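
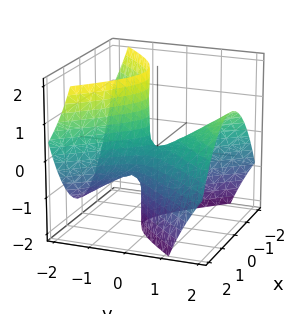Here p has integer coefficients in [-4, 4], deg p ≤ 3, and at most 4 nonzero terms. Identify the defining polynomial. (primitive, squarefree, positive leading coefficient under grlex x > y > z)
3*x^2 - 2*y^2 + 3*y*z + z

The degree is 2 — no degree-1 surface has this shape.
Reading off the gridlines: one y-axis crossing is at y = 0; one z-axis crossing is at z = 0; it crosses the x-axis at the gridline x = 0.
Matching integer coefficients to the picture gives p.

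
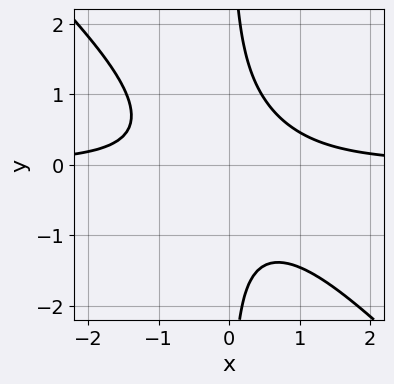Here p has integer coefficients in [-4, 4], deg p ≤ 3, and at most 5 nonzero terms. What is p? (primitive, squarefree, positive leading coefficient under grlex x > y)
(a) The degree is 3 — no degree-2 curve has this shape.
(b) Checking where it meets the axes: it misses every integer gridline on the x-axis; it misses every integer gridline on the y-axis.
(c) Assembling these constraints gives the stated polynomial.

3*x^2*y + 3*x*y^2 - 2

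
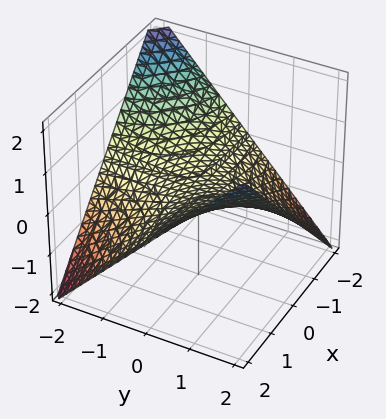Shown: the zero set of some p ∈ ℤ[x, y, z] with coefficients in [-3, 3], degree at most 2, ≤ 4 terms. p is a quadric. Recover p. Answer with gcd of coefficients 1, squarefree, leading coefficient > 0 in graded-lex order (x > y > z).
x*y - 2*z

First, degree: a hyperbolic paraboloid; a quadric, so deg p = 2.
Next, against the integer gridlines: one z-axis crossing is at z = 0; the visible y-axis segment lies entirely on the surface; every point of the x-axis in the box is on the surface.
Finally, assembling these constraints gives the stated polynomial.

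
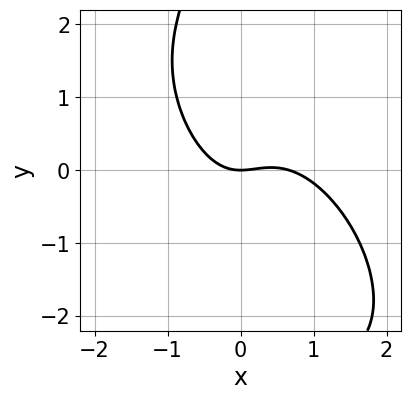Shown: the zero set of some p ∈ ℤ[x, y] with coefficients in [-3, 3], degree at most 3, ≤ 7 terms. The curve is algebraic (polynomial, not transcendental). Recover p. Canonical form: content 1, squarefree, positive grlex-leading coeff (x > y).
3*x^3 + 3*x^2*y + 2*x*y^2 - 2*x^2 + 3*y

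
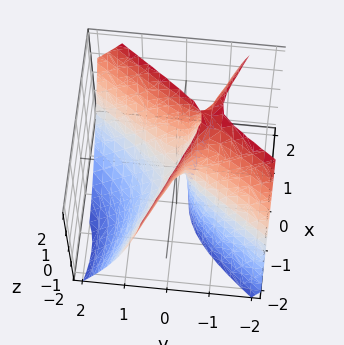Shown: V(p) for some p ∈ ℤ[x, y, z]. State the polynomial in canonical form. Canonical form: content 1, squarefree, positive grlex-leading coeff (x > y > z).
2*x^2 + 3*x*y - 3*y^2 - 3*y*z - z

1. deg p = 2. No degree-1 surface has this shape.
2. Checking where it meets the axes: it meets the z-axis at z = 0 (among the integer gridlines); it meets the x-axis at x = 0 (among the integer gridlines); it crosses the y-axis at the gridline y = 0.
3. Fitting integer coefficients to these (and the overall shape) gives p.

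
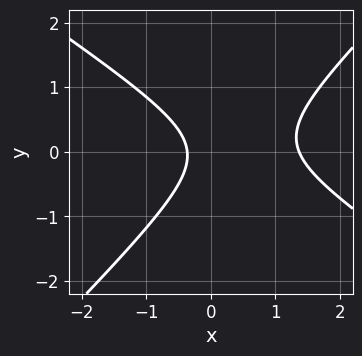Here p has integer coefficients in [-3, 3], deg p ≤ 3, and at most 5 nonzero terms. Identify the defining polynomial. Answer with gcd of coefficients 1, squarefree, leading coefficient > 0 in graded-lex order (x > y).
(a) Degree: a generic line meets the curve in up to 2 points, so deg p = 2.
(b) From the axis intercepts and sections: the curve avoids every integer y-axis point in the box.
(c) These observations pin down the coefficients.

2*x^2 + x*y - 3*y^2 - 2*x - 1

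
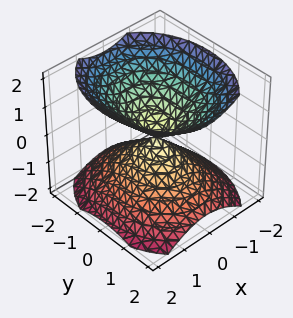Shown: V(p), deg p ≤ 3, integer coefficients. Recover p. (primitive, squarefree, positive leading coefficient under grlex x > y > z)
(a) There are 2 components. They look like related sheets of one shape, so recover p as a whole.
(b) deg p = 2. A double cone through the origin; a quadric.
(c) Symmetries: it's symmetric under x → −x, forcing even powers of x; it's symmetric under y → −y, forcing even powers of y; the z ↦ −z reflection is a symmetry, so z appears only in even powers.
(d) From the axis intercepts and sections: one y-axis crossing is at y = 0; it meets the z-axis at z = 0 (among the integer gridlines).
(e) Assembling these constraints gives the stated polynomial.

3*x^2 + 2*y^2 - 3*z^2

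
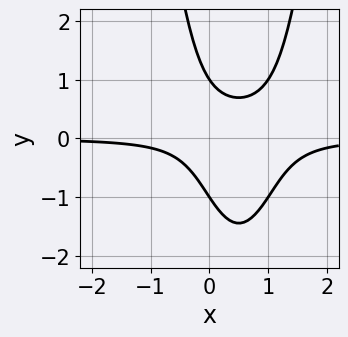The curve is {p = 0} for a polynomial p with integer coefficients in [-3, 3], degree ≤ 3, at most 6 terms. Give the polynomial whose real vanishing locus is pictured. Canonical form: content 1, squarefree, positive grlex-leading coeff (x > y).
3*x^2*y - 3*x*y - y^2 + 1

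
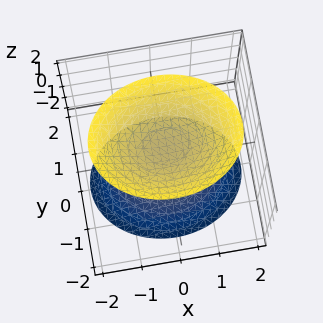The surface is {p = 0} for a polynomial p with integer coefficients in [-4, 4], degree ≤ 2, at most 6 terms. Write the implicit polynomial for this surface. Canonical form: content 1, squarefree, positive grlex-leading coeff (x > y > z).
2*x^2 + 3*y^2 - 2*z^2 + 2

(a) The picture has 2 separate pieces. Treating them together as one polynomial.
(b) The degree is 2 — two sheets facing apart; a quadric.
(c) Symmetries: mirror symmetry y ↦ −y ⇒ only even powers of y; the x ↦ −x reflection is a symmetry, so x appears only in even powers; the z ↦ −z reflection is a symmetry, so z appears only in even powers.
(d) Observable constraints: the surface avoids every integer x-axis point in the box; the z-axis gridline crossings are at z ∈ {-1, 1}; no y-intercept at any integer in the box.
(e) Solving for integer coefficients yields p as stated.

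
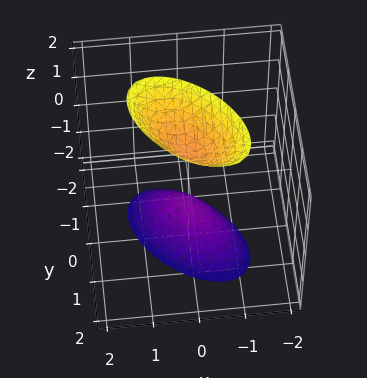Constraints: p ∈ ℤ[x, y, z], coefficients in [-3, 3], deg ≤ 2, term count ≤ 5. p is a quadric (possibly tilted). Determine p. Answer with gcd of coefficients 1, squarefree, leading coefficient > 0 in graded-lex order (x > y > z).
3*x^2 + 3*x*y + 3*y^2 - z^2 + 1

The picture has 2 separate pieces. They look like related sheets of one shape, so recover p as a whole.
deg p = 2. No degree-1 surface has this shape.
Observable constraints: no x-intercept at any integer in the box; it misses every integer gridline on the y-axis.
Solving for integer coefficients yields p as stated. Check: (0, 0, 1) on the z-axis lies on the surface, and p(0, 0, 1) = 0. ✓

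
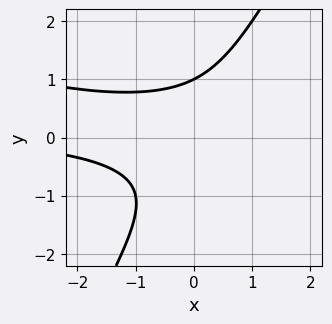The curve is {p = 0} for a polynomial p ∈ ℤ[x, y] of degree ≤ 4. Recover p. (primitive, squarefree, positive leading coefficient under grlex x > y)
x^2*y + 3*x*y^2 - 2*y^3 + 2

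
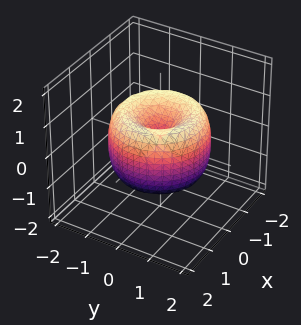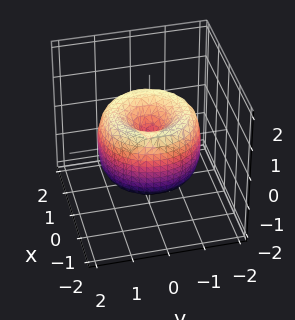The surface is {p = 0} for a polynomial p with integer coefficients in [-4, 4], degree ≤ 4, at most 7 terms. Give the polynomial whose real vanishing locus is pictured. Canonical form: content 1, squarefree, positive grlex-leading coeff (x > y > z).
x^4 + 2*x^2*y^2 + y^4 - 2*x^2 - 2*y^2 + z^2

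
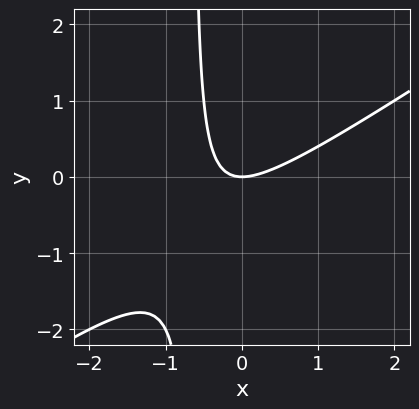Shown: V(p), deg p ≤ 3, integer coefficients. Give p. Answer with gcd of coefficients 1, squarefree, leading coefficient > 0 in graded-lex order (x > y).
2*x^2 - 3*x*y - 2*y

deg p = 2.
Checking where it meets the axes: it meets the x-axis at x = 0 (among the integer gridlines); it crosses the y-axis at the gridline y = 0.
Assembling these constraints gives the stated polynomial.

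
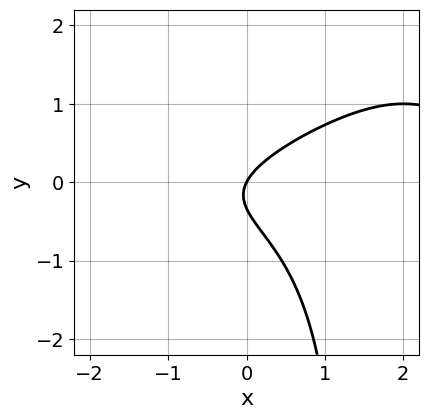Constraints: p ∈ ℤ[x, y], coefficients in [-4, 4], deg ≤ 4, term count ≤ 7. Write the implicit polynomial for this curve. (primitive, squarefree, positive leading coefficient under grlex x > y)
The degree is 3 — the shape is more complex than any degree-2 curve.
From the axis intercepts and sections: it crosses the y-axis at the gridline y = 0; it crosses the x-axis at the gridline x = 0.
Matching integer coefficients to the picture gives p.

x^2*y - 2*x*y^2 + 3*y^2 - 2*x + y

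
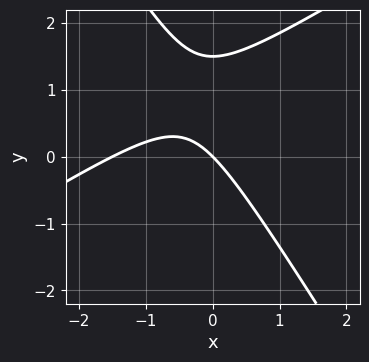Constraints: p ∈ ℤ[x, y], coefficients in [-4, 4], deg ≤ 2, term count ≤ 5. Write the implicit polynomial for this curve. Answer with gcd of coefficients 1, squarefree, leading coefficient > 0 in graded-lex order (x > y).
1. deg p = 2.
2. From the axis intercepts and sections: it meets the x-axis at x = 0 (among the integer gridlines); one y-axis crossing is at y = 0.
3. The integer polynomial consistent with all of this is the stated p.

2*x^2 - 2*x*y - 2*y^2 + 3*x + 3*y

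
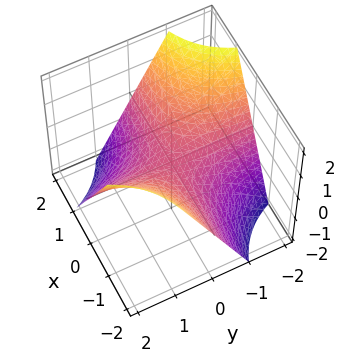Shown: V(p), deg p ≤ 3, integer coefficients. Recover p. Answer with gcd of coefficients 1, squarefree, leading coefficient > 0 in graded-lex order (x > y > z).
x*y + z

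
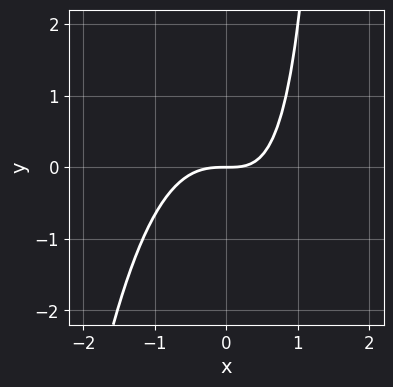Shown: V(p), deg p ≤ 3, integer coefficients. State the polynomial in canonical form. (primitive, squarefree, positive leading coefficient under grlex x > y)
2*x^3 + x*y - 2*y

1. Degree: a generic line meets the curve in up to 3 points, so deg p = 3.
2. Reading off the gridlines: it meets the y-axis at y = 0 (among the integer gridlines); it crosses the x-axis at the gridline x = 0.
3. The integer polynomial consistent with all of this is the stated p.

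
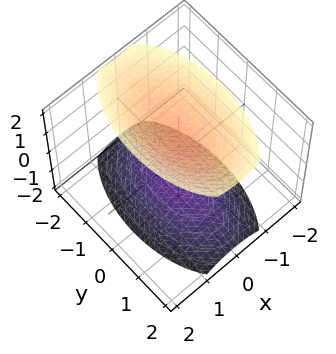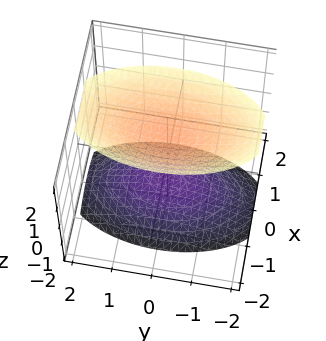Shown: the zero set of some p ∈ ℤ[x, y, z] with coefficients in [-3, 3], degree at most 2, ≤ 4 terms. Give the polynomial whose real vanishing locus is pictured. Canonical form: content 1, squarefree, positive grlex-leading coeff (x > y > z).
First, I count 2 distinct pieces.
Then, degree: two sheets facing apart; a quadric, so deg p = 2.
Next, symmetries: it's symmetric under x → −x, forcing even powers of x; it's symmetric under y → −y, forcing even powers of y; mirror symmetry z ↦ −z ⇒ only even powers of z.
Then, observable constraints: the surface avoids every integer y-axis point in the box; no x-intercept at any integer in the box.
Finally, together with the visible shape, these determine p as stated.

3*x^2 + y^2 - 2*z^2 + 3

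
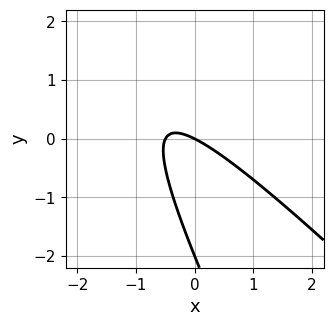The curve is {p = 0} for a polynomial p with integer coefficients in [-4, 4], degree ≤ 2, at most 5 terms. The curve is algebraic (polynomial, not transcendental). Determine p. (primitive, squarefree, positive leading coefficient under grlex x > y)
2*x^2 + 3*x*y + y^2 + x + 2*y

1. The degree is 2 — no degree-1 curve has this shape.
2. Reading off the gridlines: it crosses the x-axis at the gridline x = 0; the y-axis gridline crossings are at y ∈ {-2, 0}.
3. Assembling these constraints gives the stated polynomial.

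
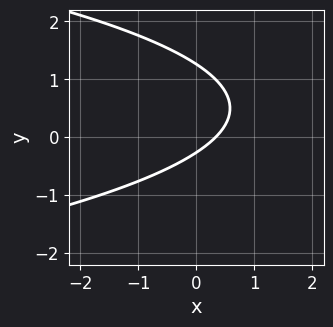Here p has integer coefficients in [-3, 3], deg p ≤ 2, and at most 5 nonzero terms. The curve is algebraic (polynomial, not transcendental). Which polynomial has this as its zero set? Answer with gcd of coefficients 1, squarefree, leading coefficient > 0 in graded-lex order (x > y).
First, deg p = 2. The shape is more complex than any degree-1 curve.
Finally, the integer polynomial consistent with all of this is the stated p.

3*y^2 + 3*x - 3*y - 1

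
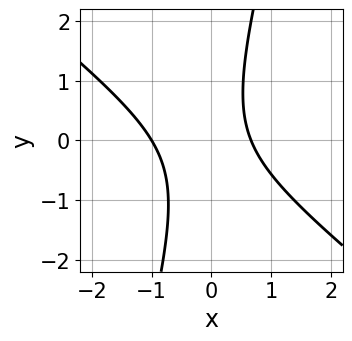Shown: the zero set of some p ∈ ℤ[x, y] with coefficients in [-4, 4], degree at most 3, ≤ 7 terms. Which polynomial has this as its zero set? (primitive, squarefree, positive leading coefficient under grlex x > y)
3*x^2 + 3*x*y - y^2 + x - 2

1. The degree is 2 — no degree-1 curve has this shape.
2. Reading off the gridlines: it meets the x-axis at x = -1 (among the integer gridlines); it misses every integer gridline on the y-axis.
3. Together with the visible shape, these determine p as stated.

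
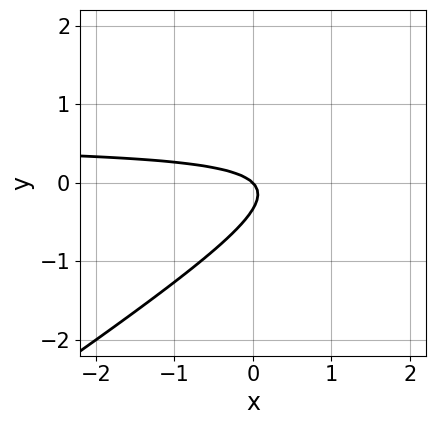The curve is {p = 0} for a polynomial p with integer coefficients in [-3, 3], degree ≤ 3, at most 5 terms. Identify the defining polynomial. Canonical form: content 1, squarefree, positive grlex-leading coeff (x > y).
First, deg p = 2. No degree-1 curve has this shape.
Next, checking where it meets the axes: it meets the y-axis at y = 0 (among the integer gridlines); it meets the x-axis at x = 0 (among the integer gridlines).
Finally, solving for integer coefficients yields p as stated.

2*x*y - 3*y^2 - x - y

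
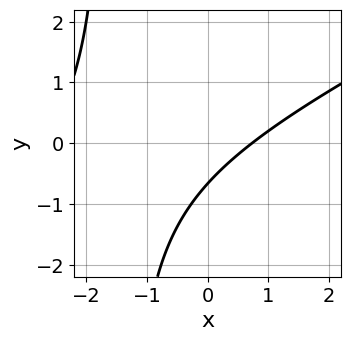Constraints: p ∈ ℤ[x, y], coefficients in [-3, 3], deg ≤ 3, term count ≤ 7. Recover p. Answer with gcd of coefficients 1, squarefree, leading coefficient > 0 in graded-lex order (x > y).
x^2 - 2*x*y + 2*x - 3*y - 2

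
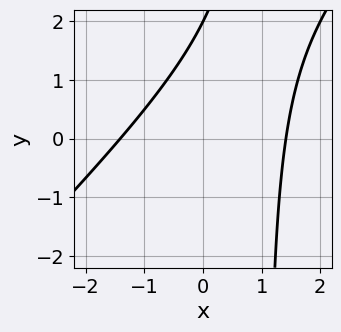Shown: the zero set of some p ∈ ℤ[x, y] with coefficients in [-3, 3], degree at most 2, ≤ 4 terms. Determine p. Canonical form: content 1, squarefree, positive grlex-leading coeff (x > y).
(a) deg p = 2. No degree-1 curve has this shape.
(b) Observable constraints: it meets the y-axis at y = 2 (among the integer gridlines).
(c) Together with the visible shape, these determine p as stated.

x^2 - x*y + y - 2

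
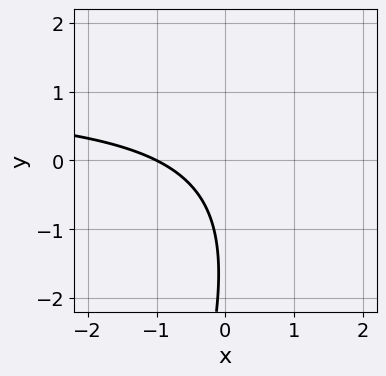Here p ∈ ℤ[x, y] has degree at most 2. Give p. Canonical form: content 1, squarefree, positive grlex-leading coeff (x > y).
3*x*y - y^2 - 3*x - 3*y - 3

1. Degree: no degree-1 curve has this shape, so deg p = 2.
2. Observable constraints: one x-axis crossing is at x = -1; it misses every integer gridline on the y-axis.
3. Matching integer coefficients to the picture gives p.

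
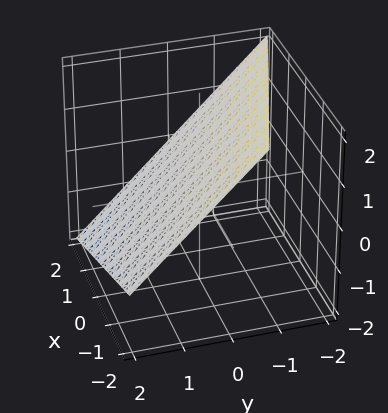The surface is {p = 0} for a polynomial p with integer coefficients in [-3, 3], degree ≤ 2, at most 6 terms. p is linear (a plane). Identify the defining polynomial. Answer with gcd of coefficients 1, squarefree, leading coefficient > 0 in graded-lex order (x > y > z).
x + 3*y + 3*z - 2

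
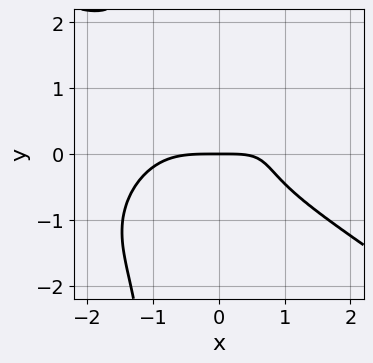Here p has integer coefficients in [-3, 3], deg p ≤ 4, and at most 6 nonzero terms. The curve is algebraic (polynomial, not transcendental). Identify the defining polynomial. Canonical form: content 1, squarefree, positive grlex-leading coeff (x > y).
x^4 + 3*x*y^3 + 3*y^3 - 2*x*y + 3*y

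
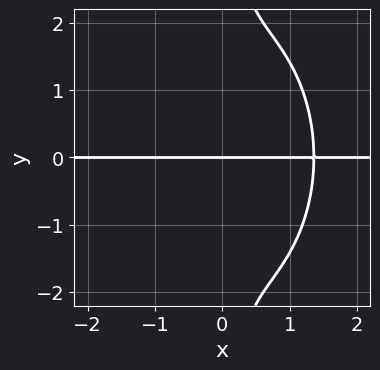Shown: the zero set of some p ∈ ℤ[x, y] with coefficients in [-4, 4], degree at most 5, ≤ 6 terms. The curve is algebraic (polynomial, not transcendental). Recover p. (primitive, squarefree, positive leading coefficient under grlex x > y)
3*x^3*y + x*y^3 - 3*x^2*y - 2*y

First, deg p = 4. A generic line meets the curve in up to 4 points.
Next, reading off the gridlines: every point of the x-axis in the box is on the curve; it crosses the y-axis at the gridline y = 0.
Finally, matching integer coefficients to the picture gives p.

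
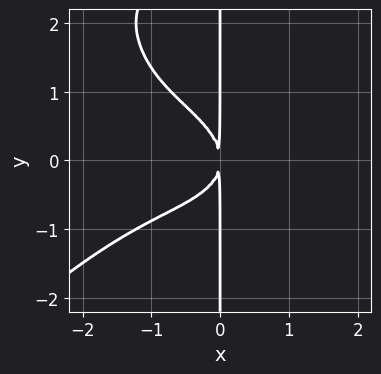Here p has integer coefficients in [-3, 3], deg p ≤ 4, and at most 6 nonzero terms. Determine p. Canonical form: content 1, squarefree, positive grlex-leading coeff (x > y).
First, the degree is 4 — the shape is more complex than any degree-3 curve.
Next, reading off the gridlines: the visible y-axis segment lies entirely on the curve.
Finally, matching integer coefficients to the picture gives p.

x^4 - x*y^3 + x^3 + 3*x*y^2 + 3*x^2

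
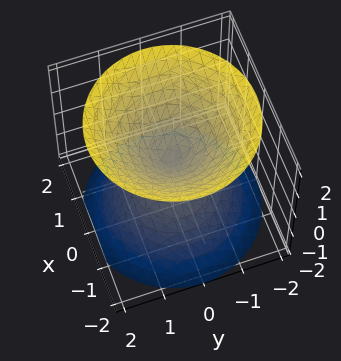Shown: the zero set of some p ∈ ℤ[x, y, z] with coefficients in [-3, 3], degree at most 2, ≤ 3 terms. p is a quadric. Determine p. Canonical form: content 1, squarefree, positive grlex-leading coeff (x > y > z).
x^2 + y^2 - z^2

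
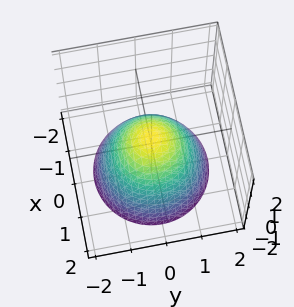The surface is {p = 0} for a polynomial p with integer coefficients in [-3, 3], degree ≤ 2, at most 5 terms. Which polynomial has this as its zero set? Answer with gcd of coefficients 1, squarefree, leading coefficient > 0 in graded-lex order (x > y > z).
2*x^2 + 2*y^2 + 2*z - 1

(a) The degree is 2 — no degree-1 surface has this shape.
(b) Symmetry: the surface is invariant under rotation about z: p = q(x² + y², z).
(c) Checking where it meets the axes: a circular section at z = -1 has radius between 1 and 2.
(d) Matching integer coefficients to the picture gives p.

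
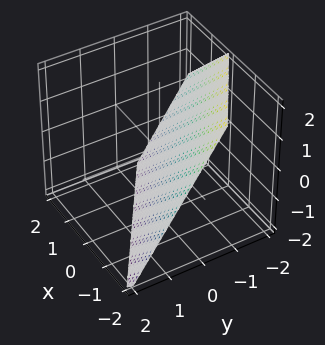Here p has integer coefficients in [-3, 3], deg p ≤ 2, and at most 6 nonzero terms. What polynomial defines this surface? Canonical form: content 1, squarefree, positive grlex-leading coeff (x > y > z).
2*x + 3*y + 2*z + 2

(a) deg p = 1.
(b) From the axis intercepts and sections: it meets the x-axis at x = -1 (among the integer gridlines); one z-axis crossing is at z = -1.
(c) Matching integer coefficients to the picture gives p.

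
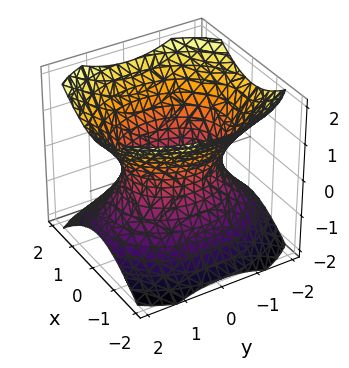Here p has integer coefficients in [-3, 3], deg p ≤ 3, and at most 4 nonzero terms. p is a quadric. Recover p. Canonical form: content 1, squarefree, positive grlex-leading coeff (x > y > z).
3*x^2 + 2*y^2 - 3*z^2 - 3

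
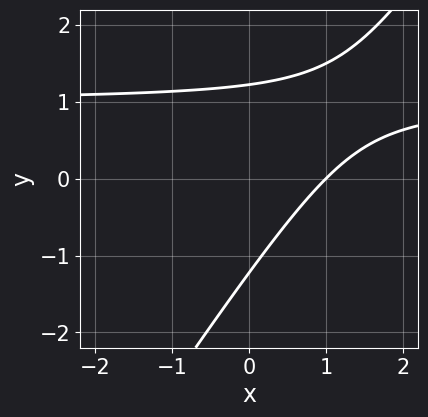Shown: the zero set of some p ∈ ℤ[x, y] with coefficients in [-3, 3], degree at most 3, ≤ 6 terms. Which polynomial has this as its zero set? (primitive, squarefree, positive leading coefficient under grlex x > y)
3*x*y - 2*y^2 - 3*x + 3

(a) The degree is 2 — a generic line meets the curve in up to 2 points.
(b) Reading off the gridlines: it meets the x-axis at x = 1 (among the integer gridlines).
(c) Together with the visible shape, these determine p as stated.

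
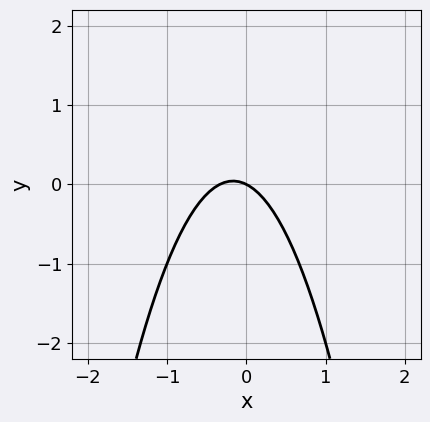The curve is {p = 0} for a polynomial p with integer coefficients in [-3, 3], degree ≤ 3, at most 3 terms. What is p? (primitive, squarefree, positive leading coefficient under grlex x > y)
3*x^2 + x + 2*y

The degree is 2 — a generic line meets the curve in up to 2 points.
Checking where it meets the axes: it meets the x-axis at x = 0 (among the integer gridlines); it crosses the y-axis at the gridline y = 0.
Together with the visible shape, these determine p as stated.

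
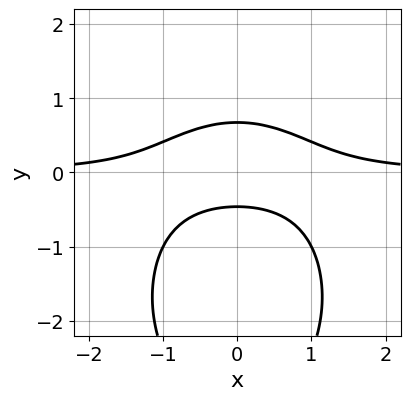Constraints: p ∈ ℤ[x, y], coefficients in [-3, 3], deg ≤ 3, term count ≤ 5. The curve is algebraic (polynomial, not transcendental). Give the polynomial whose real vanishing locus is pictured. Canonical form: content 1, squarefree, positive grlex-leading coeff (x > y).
1. Degree: the shape is more complex than any degree-2 curve, so deg p = 3.
2. Symmetries: it's symmetric under x → −x, forcing even powers of x.
3. From the axis intercepts and sections: the curve avoids every integer x-axis point in the box.
4. Assembling these constraints gives the stated polynomial.

2*x^2*y + y^3 + 3*y^2 - y - 1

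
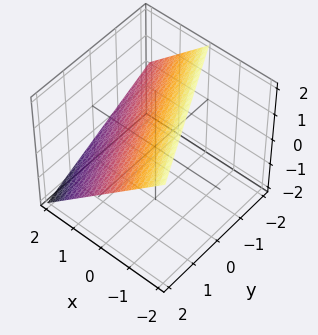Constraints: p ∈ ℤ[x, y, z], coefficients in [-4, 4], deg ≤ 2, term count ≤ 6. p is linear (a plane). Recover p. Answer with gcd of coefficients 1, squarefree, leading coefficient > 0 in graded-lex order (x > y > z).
1. Degree: every cross-section is a straight line — this is a plane, so deg p = 1.
2. From the visible intercepts: it meets the y-axis at y = 2 (among the integer gridlines); it meets the x-axis at x = 1 (among the integer gridlines); it crosses the z-axis at the gridline z = 1.
3. Putting this together gives p.

2*x + y + 2*z - 2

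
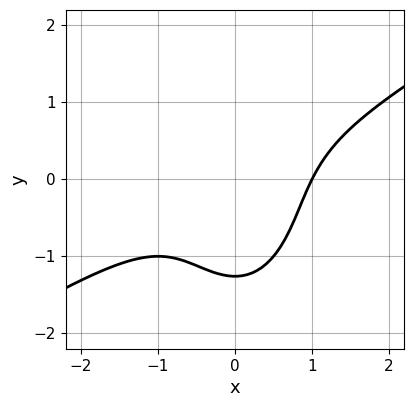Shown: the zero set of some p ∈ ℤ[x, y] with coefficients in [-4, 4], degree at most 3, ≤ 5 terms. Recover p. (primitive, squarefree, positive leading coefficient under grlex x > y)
2*x^3 - 3*x^2*y - y^3 - 2

First, degree: no degree-2 curve has this shape, so deg p = 3.
Then, reading off the gridlines: one x-axis crossing is at x = 1.
Finally, fitting integer coefficients to these (and the overall shape) gives p.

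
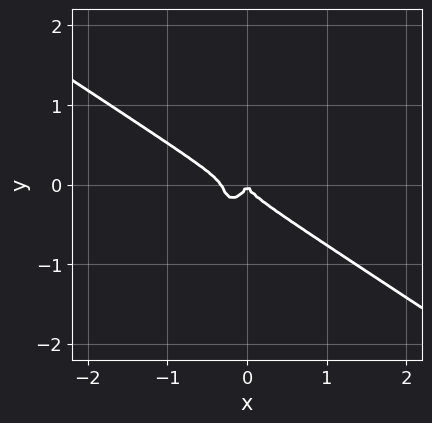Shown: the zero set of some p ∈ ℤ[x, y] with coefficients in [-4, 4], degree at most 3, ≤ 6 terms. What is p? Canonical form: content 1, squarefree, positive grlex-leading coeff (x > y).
3*x^3 + 2*x^2*y - 2*x*y^2 + 3*y^3 + x^2

The degree is 3 — no degree-2 curve has this shape.
Against the integer gridlines: one y-axis crossing is at y = 0; it crosses the x-axis at the gridline x = 0.
These observations pin down the coefficients.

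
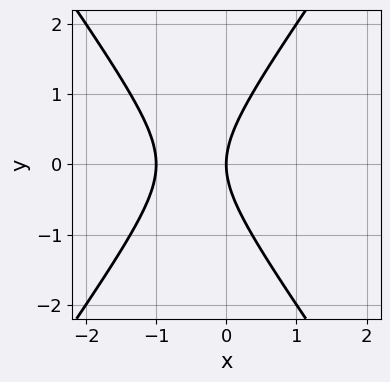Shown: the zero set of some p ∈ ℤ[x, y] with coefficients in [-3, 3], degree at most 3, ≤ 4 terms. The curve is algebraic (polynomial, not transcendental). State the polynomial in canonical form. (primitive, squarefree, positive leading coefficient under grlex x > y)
1. Degree: no degree-1 curve has this shape, so deg p = 2.
2. Symmetries: it's symmetric under y → −y, forcing even powers of y.
3. Against the integer gridlines: one y-axis crossing is at y = 0; the x-axis gridline crossings are at x ∈ {-1, 0}.
4. The integer polynomial consistent with all of this is the stated p.

2*x^2 - y^2 + 2*x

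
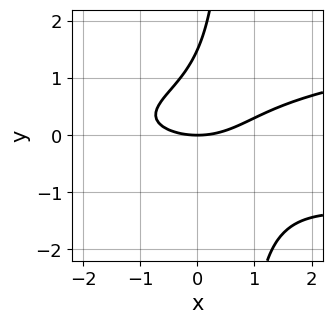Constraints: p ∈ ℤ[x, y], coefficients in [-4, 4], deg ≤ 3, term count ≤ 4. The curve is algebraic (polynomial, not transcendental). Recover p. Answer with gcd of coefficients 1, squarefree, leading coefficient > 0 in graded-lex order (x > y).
3*x*y^2 - x^2 - 2*y^2 + 3*y

1. deg p = 3. The shape is more complex than any degree-2 curve.
2. Observable constraints: it meets the x-axis at x = 0 (among the integer gridlines); it meets the y-axis at y = 0 (among the integer gridlines).
3. Assembling these constraints gives the stated polynomial.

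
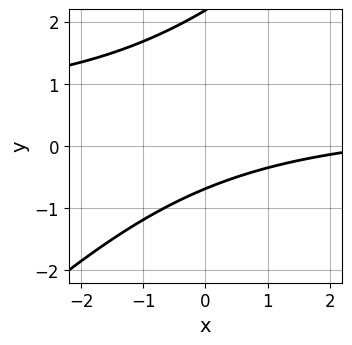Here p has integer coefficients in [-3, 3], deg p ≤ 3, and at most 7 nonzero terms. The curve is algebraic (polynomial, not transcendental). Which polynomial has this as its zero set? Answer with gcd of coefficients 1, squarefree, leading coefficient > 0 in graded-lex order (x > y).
1. The degree is 2 — no degree-1 curve has this shape.
2. From the axis intercepts and sections: no x-intercept at any integer in the box.
3. Assembling these constraints gives the stated polynomial.

2*x*y - 2*y^2 - x + 3*y + 3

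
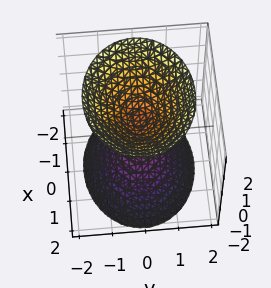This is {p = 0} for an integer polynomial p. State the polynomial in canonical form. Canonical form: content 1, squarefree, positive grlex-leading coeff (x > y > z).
(a) The picture has 2 separate pieces. Treating them together as one polynomial.
(b) Degree: two sheets facing apart; a quadric, so deg p = 2.
(c) Symmetries: mirror symmetry z ↦ −z ⇒ only even powers of z; the y ↦ −y reflection is a symmetry, so y appears only in even powers; the x ↦ −x reflection is a symmetry, so x appears only in even powers.
(d) From the visible intercepts: the surface avoids every integer x-axis point in the box; it misses every integer gridline on the y-axis.
(e) Together with the visible shape, these determine p as stated.

2*x^2 + 3*y^2 - 2*z^2 + 1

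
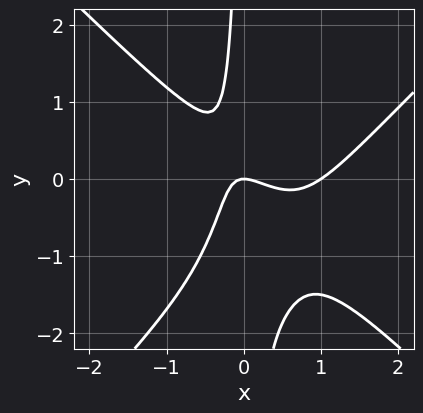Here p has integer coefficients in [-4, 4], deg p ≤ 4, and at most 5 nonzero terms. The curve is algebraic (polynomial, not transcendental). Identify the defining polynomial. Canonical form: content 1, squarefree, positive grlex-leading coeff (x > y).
2*x^3 - 2*x*y^2 - 2*x^2 - 2*x*y - y

The degree is 3 — a generic line meets the curve in up to 3 points.
From the axis intercepts and sections: it meets the y-axis at y = 0 (among the integer gridlines); among the integer gridlines, it crosses the x-axis at x ∈ {0, 1}.
The integer polynomial consistent with all of this is the stated p.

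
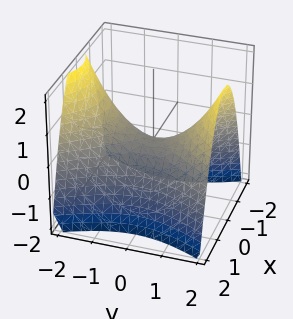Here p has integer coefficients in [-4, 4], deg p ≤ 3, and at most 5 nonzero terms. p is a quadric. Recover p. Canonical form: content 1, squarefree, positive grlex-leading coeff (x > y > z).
2*x^2 - y^2 + 2*z

(a) deg p = 2. A saddle surface; a quadric.
(b) Symmetries: it's symmetric under y → −y, forcing even powers of y; the x ↦ −x reflection is a symmetry, so x appears only in even powers.
(c) Checking where it meets the axes: it meets the y-axis at y = 0 (among the integer gridlines); it meets the z-axis at z = 0 (among the integer gridlines); it crosses the x-axis at the gridline x = 0.
(d) These observations pin down the coefficients.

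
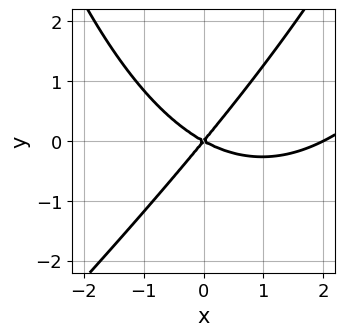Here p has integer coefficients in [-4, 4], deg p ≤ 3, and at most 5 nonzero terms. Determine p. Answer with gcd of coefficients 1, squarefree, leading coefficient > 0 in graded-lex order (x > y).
The degree is 3 — the shape is more complex than any degree-2 curve.
From the axis intercepts and sections: among the integer gridlines, it crosses the x-axis at x ∈ {0, 2}; one y-axis crossing is at y = 0.
Solving for integer coefficients yields p as stated.

x^3 - x^2*y - 2*x^2 - 2*x*y + 3*y^2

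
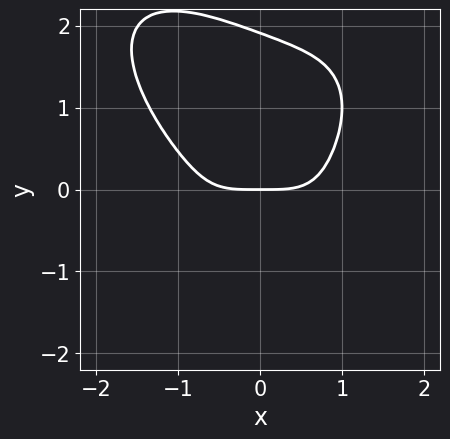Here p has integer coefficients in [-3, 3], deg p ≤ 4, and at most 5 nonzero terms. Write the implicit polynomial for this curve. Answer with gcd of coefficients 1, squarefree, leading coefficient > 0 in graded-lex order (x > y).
2*x^4 + 2*y^4 + 2*x*y^2 - 3*y^3 - 3*y

First, degree: the shape is more complex than any degree-3 curve, so deg p = 4.
Next, reading off the gridlines: one x-axis crossing is at x = 0; it meets the y-axis at y = 0 (among the integer gridlines).
Finally, together with the visible shape, these determine p as stated.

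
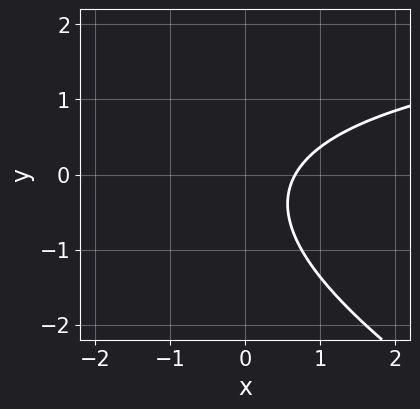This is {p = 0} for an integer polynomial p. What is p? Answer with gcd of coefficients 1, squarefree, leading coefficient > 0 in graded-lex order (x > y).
x*y + 2*y^2 - 3*x + y + 2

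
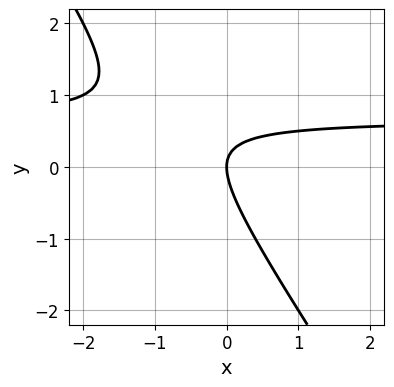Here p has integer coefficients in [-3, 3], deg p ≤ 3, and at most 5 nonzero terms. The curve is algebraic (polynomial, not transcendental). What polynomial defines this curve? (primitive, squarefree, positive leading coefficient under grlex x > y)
3*x*y + 2*y^2 - 2*x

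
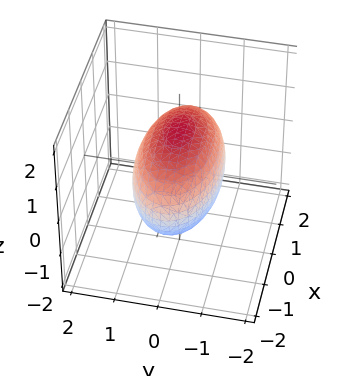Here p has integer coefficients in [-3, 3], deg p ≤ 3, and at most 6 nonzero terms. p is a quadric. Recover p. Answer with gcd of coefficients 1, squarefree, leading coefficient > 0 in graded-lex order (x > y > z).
x^2 + 3*y^2 + 2*z^2 - 3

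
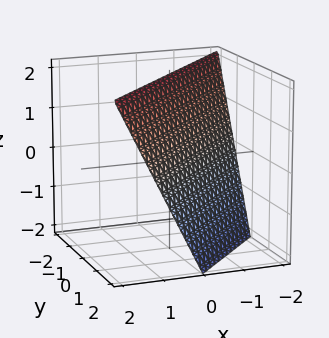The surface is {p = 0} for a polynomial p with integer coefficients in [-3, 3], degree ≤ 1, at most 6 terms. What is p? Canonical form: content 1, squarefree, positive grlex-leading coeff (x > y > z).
2*x - 2*y - z + 2

(a) The degree is 1 — the surface is flat (a plane).
(b) Reading off the gridlines: it meets the z-axis at z = 2 (among the integer gridlines); it crosses the x-axis at the gridline x = -1.
(c) Assembling these constraints gives the stated polynomial. Check: (0, 1, 0) on the y-axis lies on the surface, and p(0, 1, 0) = 0. ✓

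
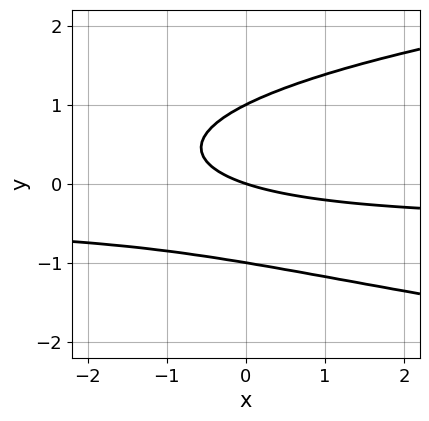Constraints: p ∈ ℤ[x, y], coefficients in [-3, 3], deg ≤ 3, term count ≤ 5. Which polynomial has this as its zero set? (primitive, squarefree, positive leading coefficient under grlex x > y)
3*y^3 - 2*x*y - x - 3*y

1. deg p = 3.
2. Checking where it meets the axes: among the integer gridlines, it crosses the y-axis at y ∈ {-1, 0, 1}; it meets the x-axis at x = 0 (among the integer gridlines).
3. Together with the visible shape, these determine p as stated.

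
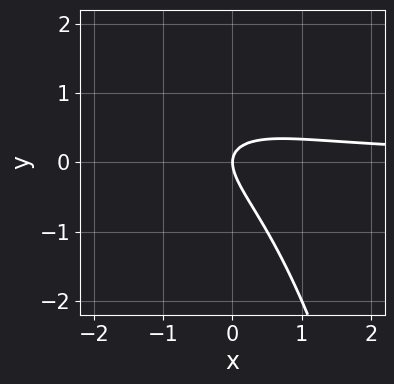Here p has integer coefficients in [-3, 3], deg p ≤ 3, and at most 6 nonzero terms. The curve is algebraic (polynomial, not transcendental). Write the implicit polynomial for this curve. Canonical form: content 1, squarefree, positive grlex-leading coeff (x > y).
2*x^2*y + 3*x*y + 3*y^2 - 2*x

The degree is 3 — no degree-2 curve has this shape.
Against the integer gridlines: it crosses the y-axis at the gridline y = 0; one x-axis crossing is at x = 0.
Assembling these constraints gives the stated polynomial.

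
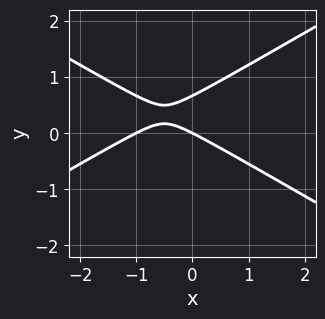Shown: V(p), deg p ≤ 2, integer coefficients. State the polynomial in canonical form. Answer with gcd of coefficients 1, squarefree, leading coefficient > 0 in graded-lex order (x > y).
x^2 - 3*y^2 + x + 2*y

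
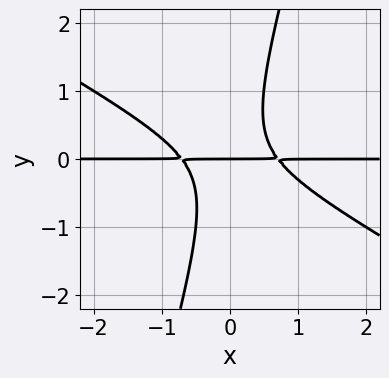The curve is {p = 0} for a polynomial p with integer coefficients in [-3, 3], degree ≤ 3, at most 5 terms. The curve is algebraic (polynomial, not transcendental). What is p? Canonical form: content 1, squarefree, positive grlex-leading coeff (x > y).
2*x^2*y + 3*x*y^2 - y^3 - y

First, deg p = 3.
Then, from the visible intercepts: it crosses the y-axis at the gridline y = 0; every point of the x-axis in the box is on the curve.
Finally, these observations pin down the coefficients.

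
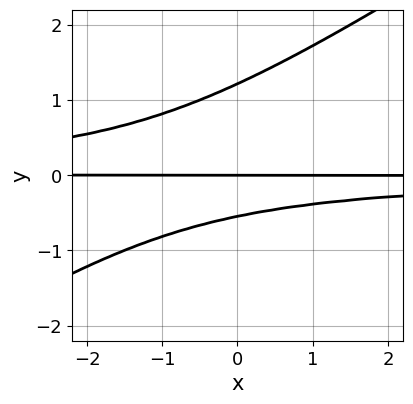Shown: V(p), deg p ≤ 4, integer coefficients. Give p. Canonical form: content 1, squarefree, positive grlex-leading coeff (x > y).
2*x*y^2 - 3*y^3 + 2*y^2 + 2*y

First, deg p = 3.
Next, against the integer gridlines: every point of the x-axis in the box is on the curve; it meets the y-axis at y = 0 (among the integer gridlines).
Finally, the integer polynomial consistent with all of this is the stated p.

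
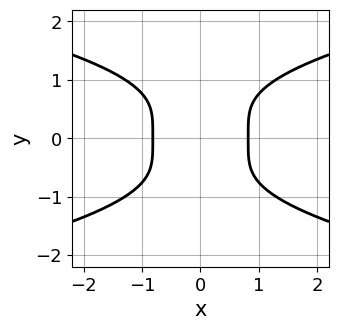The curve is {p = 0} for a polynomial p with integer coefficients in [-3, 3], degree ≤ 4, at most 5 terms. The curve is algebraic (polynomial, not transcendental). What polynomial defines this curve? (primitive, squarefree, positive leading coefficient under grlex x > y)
First, deg p = 4. A generic line meets the curve in up to 4 points.
Next, symmetries: it's symmetric under x → −x, forcing even powers of x; it's symmetric under y → −y, forcing even powers of y.
Next, checking where it meets the axes: no y-intercept at any integer in the box.
Finally, solving for integer coefficients yields p as stated.

3*y^4 - 3*x^2 + 2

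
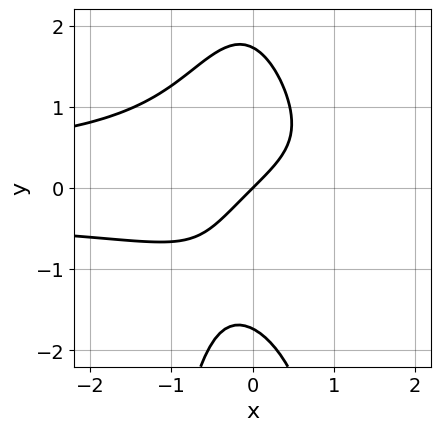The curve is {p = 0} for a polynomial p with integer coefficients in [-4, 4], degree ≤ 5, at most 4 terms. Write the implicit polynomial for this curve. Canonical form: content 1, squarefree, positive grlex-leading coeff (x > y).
(a) The degree is 4 — the shape is more complex than any degree-3 curve.
(b) From the axis intercepts and sections: it crosses the y-axis at the gridline y = 0; it crosses the x-axis at the gridline x = 0.
(c) Assembling these constraints gives the stated polynomial.

3*x^2*y^2 + y^3 + 3*x - 3*y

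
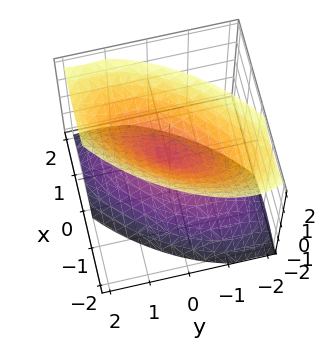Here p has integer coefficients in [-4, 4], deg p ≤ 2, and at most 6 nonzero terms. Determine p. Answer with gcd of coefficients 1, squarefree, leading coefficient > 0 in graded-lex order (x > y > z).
1. The degree is 2 — no degree-1 surface has this shape.
2. Observable constraints: one z-axis crossing is at z = 0; one x-axis crossing is at x = 0; one y-axis crossing is at y = 0.
3. The integer polynomial consistent with all of this is the stated p.

3*x^2 - 3*x*y + 2*y^2 - 2*z^2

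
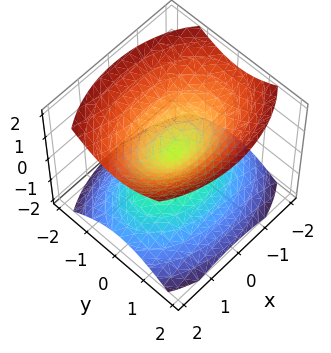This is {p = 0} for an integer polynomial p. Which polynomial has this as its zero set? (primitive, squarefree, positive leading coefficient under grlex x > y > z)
(a) I count 2 distinct pieces. Treating them together as one polynomial.
(b) The degree is 2 — two nappes meeting at a single point; a quadric.
(c) Symmetries: mirror symmetry y ↦ −y ⇒ only even powers of y; it's symmetric under x → −x, forcing even powers of x; mirror symmetry z ↦ −z ⇒ only even powers of z.
(d) Reading off the gridlines: it meets the z-axis at z = 0 (among the integer gridlines); one y-axis crossing is at y = 0; it meets the x-axis at x = 0 (among the integer gridlines).
(e) Fitting integer coefficients to these (and the overall shape) gives p.

x^2 + 2*y^2 - 2*z^2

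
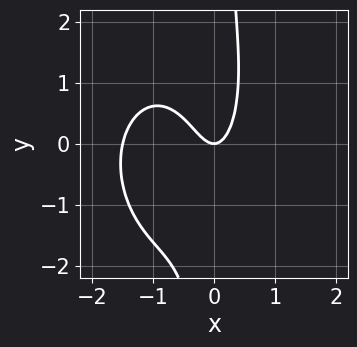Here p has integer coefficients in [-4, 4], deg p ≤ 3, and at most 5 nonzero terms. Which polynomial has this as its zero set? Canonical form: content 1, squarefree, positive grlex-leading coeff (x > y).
First, the degree is 3 — the shape is more complex than any degree-2 curve.
Then, reading off the gridlines: it meets the y-axis at y = 0 (among the integer gridlines); one x-axis crossing is at x = 0.
Finally, these observations pin down the coefficients.

2*x^3 + x*y^2 + 3*x^2 - y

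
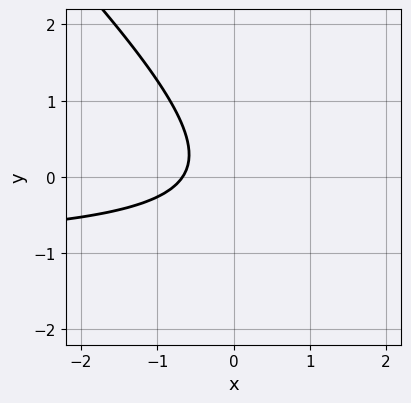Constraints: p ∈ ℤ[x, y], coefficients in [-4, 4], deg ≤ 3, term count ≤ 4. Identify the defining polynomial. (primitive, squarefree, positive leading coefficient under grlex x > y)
3*x*y + 3*y^2 + 3*x + 2

deg p = 2. The shape is more complex than any degree-1 curve.
Checking where it meets the axes: the curve avoids every integer y-axis point in the box.
The integer polynomial consistent with all of this is the stated p.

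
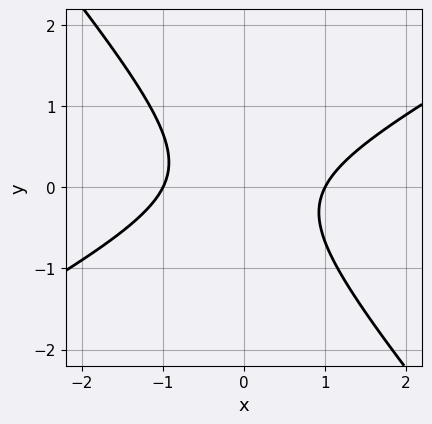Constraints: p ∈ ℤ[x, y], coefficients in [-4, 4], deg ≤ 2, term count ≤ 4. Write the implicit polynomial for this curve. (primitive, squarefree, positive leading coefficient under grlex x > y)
2*x^2 - 2*x*y - 3*y^2 - 2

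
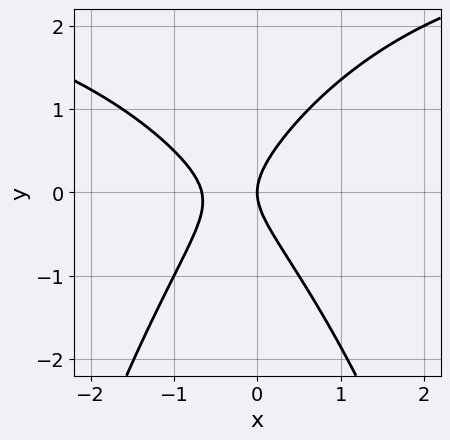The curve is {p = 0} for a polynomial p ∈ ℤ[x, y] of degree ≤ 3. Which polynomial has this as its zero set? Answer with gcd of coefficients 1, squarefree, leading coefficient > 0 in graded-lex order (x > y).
x^2*y - 3*x^2 + 2*y^2 - 2*x

1. The degree is 3 — the shape is more complex than any degree-2 curve.
2. Against the integer gridlines: one x-axis crossing is at x = 0; it crosses the y-axis at the gridline y = 0.
3. Together with the visible shape, these determine p as stated.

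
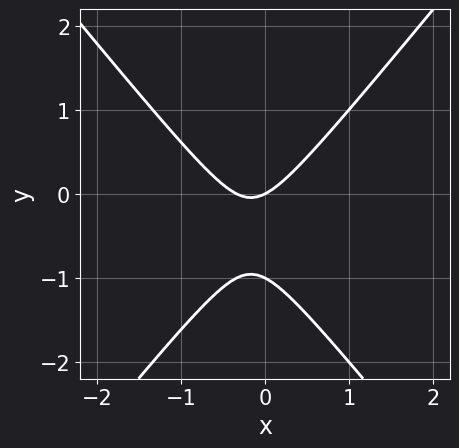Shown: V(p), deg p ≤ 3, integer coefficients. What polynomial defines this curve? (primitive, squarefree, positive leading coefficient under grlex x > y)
3*x^2 - 2*y^2 + x - 2*y

First, deg p = 2. A generic line meets the curve in up to 2 points.
Next, from the visible intercepts: among the integer gridlines, it crosses the y-axis at y ∈ {-1, 0}; it meets the x-axis at x = 0 (among the integer gridlines).
Finally, fitting integer coefficients to these (and the overall shape) gives p.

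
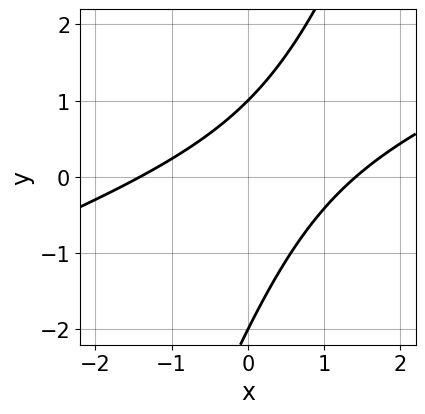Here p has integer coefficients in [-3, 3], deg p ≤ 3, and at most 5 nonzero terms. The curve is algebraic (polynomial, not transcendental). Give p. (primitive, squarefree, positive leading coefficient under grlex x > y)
First, deg p = 2. A generic line meets the curve in up to 2 points.
Then, against the integer gridlines: among the integer gridlines, it crosses the y-axis at y ∈ {-2, 1}.
Finally, these observations pin down the coefficients.

x^2 - 3*x*y + y^2 + y - 2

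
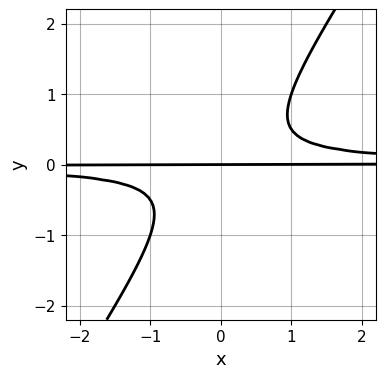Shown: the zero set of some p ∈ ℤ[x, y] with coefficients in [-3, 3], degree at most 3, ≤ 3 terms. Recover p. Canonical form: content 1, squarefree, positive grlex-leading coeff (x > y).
3*x*y^2 - 2*y^3 - y

First, deg p = 3. A generic line meets the curve in up to 3 points.
Next, reading off the gridlines: every point of the x-axis in the box is on the curve; one y-axis crossing is at y = 0.
Finally, matching integer coefficients to the picture gives p.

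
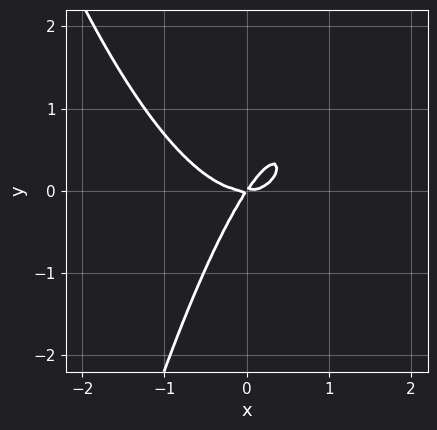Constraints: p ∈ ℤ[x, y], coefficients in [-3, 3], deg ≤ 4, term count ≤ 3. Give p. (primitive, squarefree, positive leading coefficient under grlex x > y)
3*x^3 - 3*x*y + 2*y^2

(a) Degree: the shape is more complex than any degree-2 curve, so deg p = 3.
(b) Observable constraints: one x-axis crossing is at x = 0; it crosses the y-axis at the gridline y = 0.
(c) The integer polynomial consistent with all of this is the stated p.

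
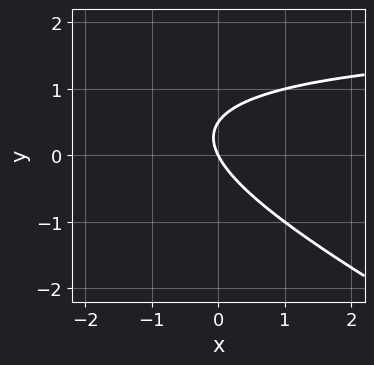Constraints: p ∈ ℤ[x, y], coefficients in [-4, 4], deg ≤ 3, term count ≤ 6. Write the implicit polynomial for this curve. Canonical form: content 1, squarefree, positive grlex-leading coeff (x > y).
x*y + 2*y^2 - 2*x - y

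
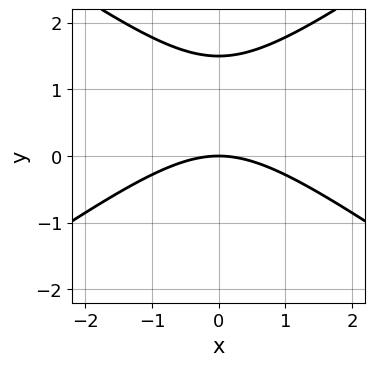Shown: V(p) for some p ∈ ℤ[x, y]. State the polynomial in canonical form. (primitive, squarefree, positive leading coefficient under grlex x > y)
The degree is 2 — a generic line meets the curve in up to 2 points.
Symmetries: the x ↦ −x reflection is a symmetry, so x appears only in even powers.
Against the integer gridlines: it crosses the y-axis at the gridline y = 0; it meets the x-axis at x = 0 (among the integer gridlines).
The integer polynomial consistent with all of this is the stated p.

x^2 - 2*y^2 + 3*y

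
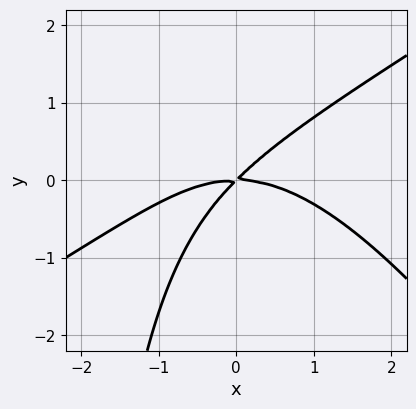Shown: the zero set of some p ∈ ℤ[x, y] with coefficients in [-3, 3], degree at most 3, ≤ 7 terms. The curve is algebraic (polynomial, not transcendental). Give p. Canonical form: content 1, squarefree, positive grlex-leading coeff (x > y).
(a) The degree is 3 — the shape is more complex than any degree-2 curve.
(b) Observable constraints: one x-axis crossing is at x = 0; it meets the y-axis at y = 0 (among the integer gridlines).
(c) Putting this together gives p.

x^3 - x^2*y - x*y^2 + 3*x*y - 3*y^2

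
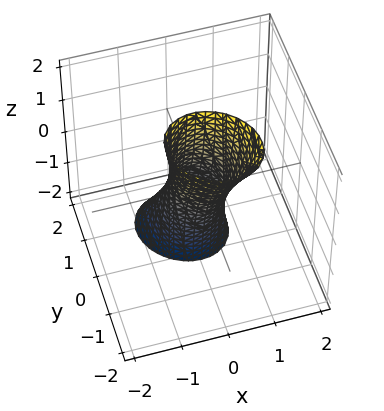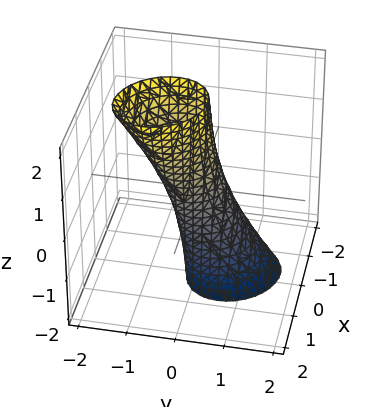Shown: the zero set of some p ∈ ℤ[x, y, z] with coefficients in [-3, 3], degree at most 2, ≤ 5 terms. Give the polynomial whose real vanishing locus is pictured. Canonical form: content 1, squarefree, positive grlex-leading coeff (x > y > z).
(a) Degree: a generic line meets the surface in up to 2 points, so deg p = 2.
(b) Checking where it meets the axes: no z-intercept at any integer in the box.
(c) Matching integer coefficients to the picture gives p.

3*x^2 + x*y + 3*y^2 + 2*y*z - 1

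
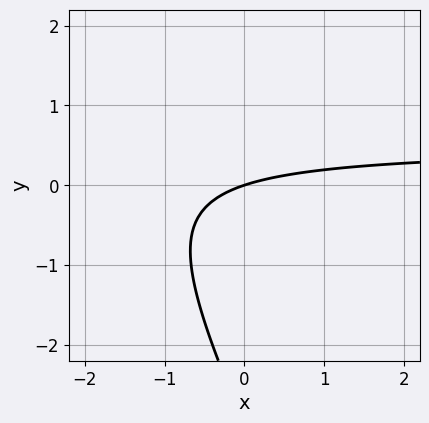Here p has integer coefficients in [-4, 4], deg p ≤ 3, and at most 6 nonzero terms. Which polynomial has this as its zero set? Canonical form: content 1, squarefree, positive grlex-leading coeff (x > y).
First, deg p = 2. The shape is more complex than any degree-1 curve.
Next, observable constraints: it crosses the y-axis at the gridline y = 0; it meets the x-axis at x = 0 (among the integer gridlines).
Finally, assembling these constraints gives the stated polynomial.

2*x*y + y^2 - x + 3*y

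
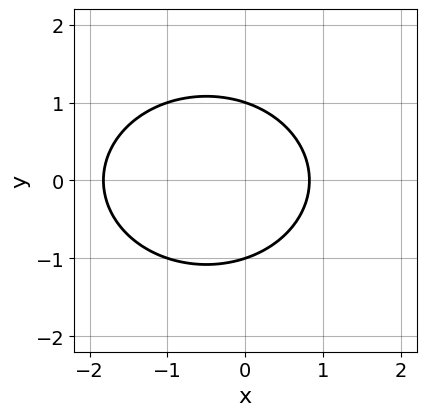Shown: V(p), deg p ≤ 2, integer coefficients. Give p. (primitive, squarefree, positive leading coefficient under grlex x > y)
1. Degree: the shape is more complex than any degree-1 curve, so deg p = 2.
2. Symmetries: it's symmetric under y → −y, forcing even powers of y.
3. Reading off the gridlines: the y-axis gridline crossings are at y ∈ {-1, 1}.
4. Fitting integer coefficients to these (and the overall shape) gives p.

2*x^2 + 3*y^2 + 2*x - 3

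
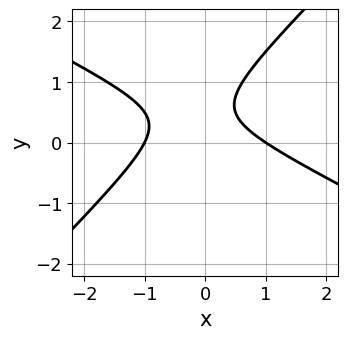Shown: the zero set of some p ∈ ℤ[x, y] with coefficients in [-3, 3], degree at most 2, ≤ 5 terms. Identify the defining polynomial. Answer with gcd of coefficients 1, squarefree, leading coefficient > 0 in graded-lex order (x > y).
1. deg p = 2. The shape is more complex than any degree-1 curve.
2. From the axis intercepts and sections: the curve avoids every integer y-axis point in the box; among the integer gridlines, it crosses the x-axis at x ∈ {-1, 1}.
3. Solving for integer coefficients yields p as stated.

x^2 + x*y - 2*y^2 + 2*y - 1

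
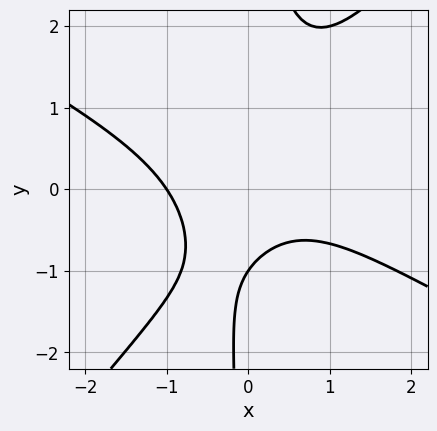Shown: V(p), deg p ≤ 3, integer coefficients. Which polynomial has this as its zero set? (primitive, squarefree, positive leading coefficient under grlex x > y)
2*x^3 + 2*x^2*y - 3*x*y^2 + 2*y + 2

The degree is 3 — no degree-2 curve has this shape.
Checking where it meets the axes: it meets the x-axis at x = -1 (among the integer gridlines); it meets the y-axis at y = -1 (among the integer gridlines).
Fitting integer coefficients to these (and the overall shape) gives p.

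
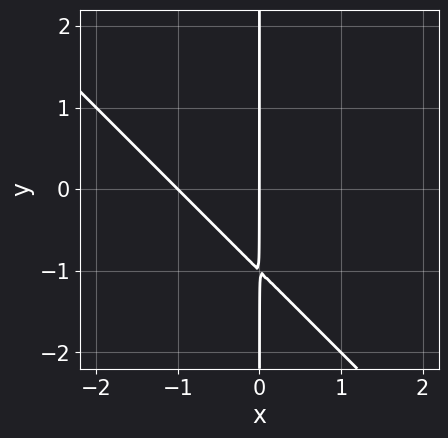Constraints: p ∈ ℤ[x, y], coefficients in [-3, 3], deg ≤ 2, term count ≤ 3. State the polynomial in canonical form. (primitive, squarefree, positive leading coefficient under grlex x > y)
x^2 + x*y + x

(a) The degree is 2 — no degree-1 curve has this shape.
(b) From the visible intercepts: the visible y-axis segment lies entirely on the curve; the x-axis gridline crossings are at x ∈ {-1, 0}.
(c) Matching integer coefficients to the picture gives p.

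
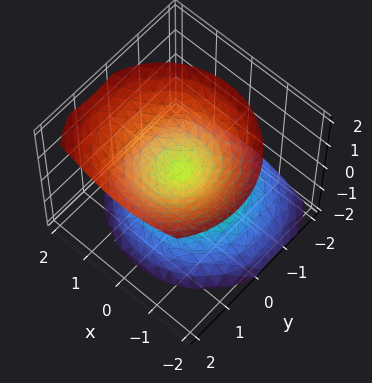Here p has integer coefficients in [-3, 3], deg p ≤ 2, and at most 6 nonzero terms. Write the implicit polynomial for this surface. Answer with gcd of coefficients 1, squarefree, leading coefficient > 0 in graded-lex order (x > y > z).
3*x^2 + 3*y^2 - 2*y*z - 3*z^2

The picture has 2 separate pieces. Treating them together as one polynomial.
Degree: the shape is more complex than any degree-1 surface, so deg p = 2.
Against the integer gridlines: it crosses the y-axis at the gridline y = 0; one z-axis crossing is at z = 0.
Assembling these constraints gives the stated polynomial.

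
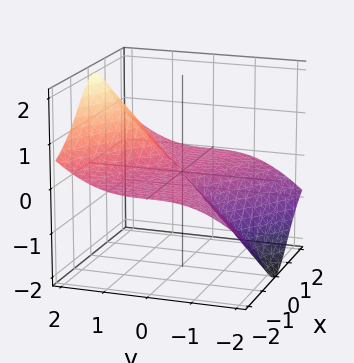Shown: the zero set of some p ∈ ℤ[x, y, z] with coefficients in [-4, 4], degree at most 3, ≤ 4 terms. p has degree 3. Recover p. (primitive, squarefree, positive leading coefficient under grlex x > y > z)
1. Degree: a generic line meets the surface in up to 3 points, so deg p = 3.
2. Checking where it meets the axes: one y-axis crossing is at y = 0; every point of the z-axis in the box is on the surface; the visible x-axis segment lies entirely on the surface.
3. Putting this together gives p.

2*x^2*z - y^3 + y^2*z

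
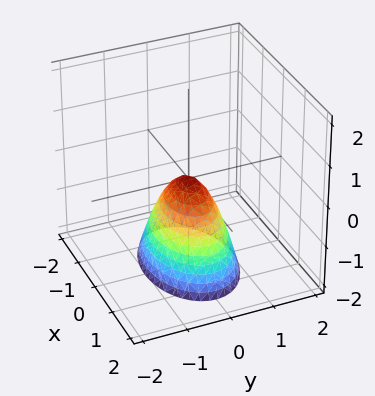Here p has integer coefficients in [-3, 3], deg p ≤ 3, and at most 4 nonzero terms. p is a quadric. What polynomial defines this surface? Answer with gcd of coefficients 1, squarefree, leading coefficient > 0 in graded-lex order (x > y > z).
x^2 + 2*y^2 + z

First, deg p = 2. A single bowl opening along one axis; a quadric.
Then, symmetries: the x ↦ −x reflection is a symmetry, so x appears only in even powers; it's symmetric under y → −y, forcing even powers of y.
Then, checking where it meets the axes: it crosses the y-axis at the gridline y = 0; it crosses the z-axis at the gridline z = 0; it crosses the x-axis at the gridline x = 0.
Finally, solving for integer coefficients yields p as stated.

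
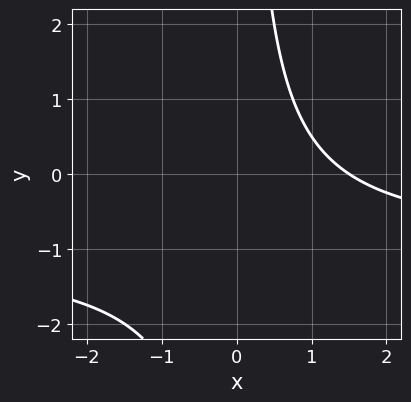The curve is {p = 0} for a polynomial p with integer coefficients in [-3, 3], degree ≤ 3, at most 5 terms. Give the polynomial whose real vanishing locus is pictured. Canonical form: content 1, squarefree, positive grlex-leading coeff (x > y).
deg p = 2.
Against the integer gridlines: it misses every integer gridline on the y-axis.
Fitting integer coefficients to these (and the overall shape) gives p.

2*x*y + 2*x - 3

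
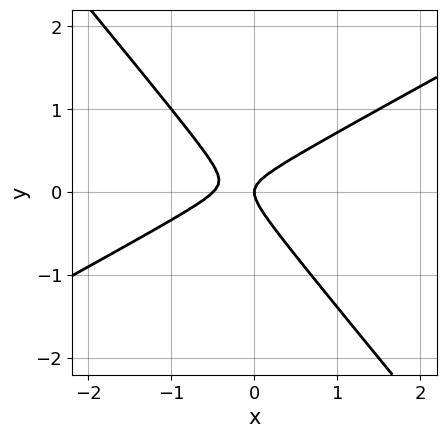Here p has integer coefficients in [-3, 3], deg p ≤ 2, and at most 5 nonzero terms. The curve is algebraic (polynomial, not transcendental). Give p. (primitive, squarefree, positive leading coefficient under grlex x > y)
(a) deg p = 2. A generic line meets the curve in up to 2 points.
(b) Observable constraints: it meets the x-axis at x = 0 (among the integer gridlines); it crosses the y-axis at the gridline y = 0.
(c) Matching integer coefficients to the picture gives p.

2*x^2 - 2*x*y - 3*y^2 + x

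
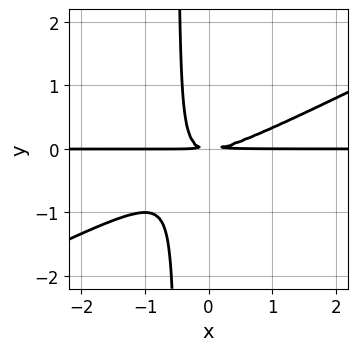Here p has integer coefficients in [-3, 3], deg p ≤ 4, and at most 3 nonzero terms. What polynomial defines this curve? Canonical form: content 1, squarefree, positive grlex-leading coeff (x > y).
x^2*y - 2*x*y^2 - y^2

First, deg p = 3.
Next, reading off the gridlines: every point of the x-axis in the box is on the curve.
Finally, these observations pin down the coefficients.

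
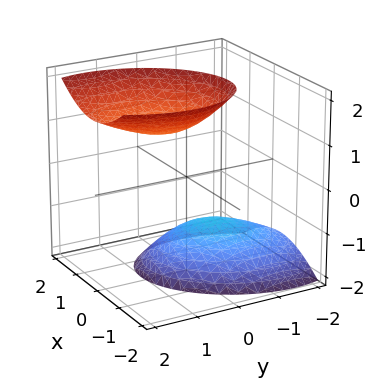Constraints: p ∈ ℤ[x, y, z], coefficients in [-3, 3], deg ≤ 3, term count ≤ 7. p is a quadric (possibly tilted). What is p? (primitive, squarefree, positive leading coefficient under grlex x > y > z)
3*x^2 - x*y + 2*y^2 - 2*y*z - 2*z^2 + 3

The picture has 2 separate pieces. Treating them together as one polynomial.
deg p = 2. No degree-1 surface has this shape.
Reading off the gridlines: the surface avoids every integer y-axis point in the box; no x-intercept at any integer in the box.
These observations pin down the coefficients.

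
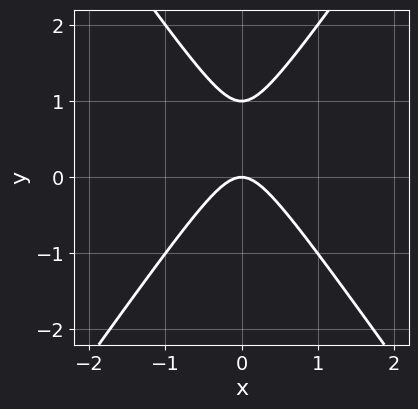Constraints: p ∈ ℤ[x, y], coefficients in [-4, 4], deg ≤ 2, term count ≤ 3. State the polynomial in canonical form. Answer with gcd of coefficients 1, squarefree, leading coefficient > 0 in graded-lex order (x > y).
1. deg p = 2.
2. Symmetries: it's symmetric under x → −x, forcing even powers of x.
3. Checking where it meets the axes: it meets the x-axis at x = 0 (among the integer gridlines); the y-axis gridline crossings are at y ∈ {0, 1}.
4. The integer polynomial consistent with all of this is the stated p.

2*x^2 - y^2 + y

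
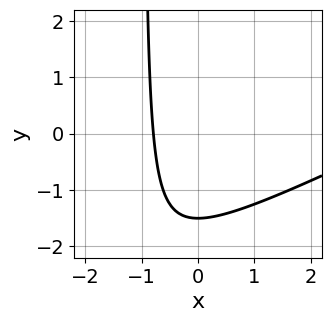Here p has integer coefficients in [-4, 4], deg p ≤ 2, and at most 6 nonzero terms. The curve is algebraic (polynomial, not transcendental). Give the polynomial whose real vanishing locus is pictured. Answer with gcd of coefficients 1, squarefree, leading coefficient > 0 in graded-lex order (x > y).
x^2 - 2*x*y - 3*x - 2*y - 3

(a) deg p = 2. The shape is more complex than any degree-1 curve.
(b) Matching integer coefficients to the picture gives p.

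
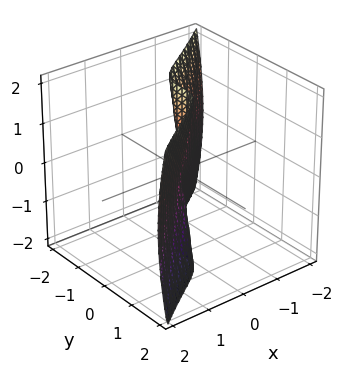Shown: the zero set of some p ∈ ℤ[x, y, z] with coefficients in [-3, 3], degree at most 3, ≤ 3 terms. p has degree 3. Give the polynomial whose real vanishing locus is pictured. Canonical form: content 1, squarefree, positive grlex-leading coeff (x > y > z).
2*x^3 + x*z^2 - 3*y^3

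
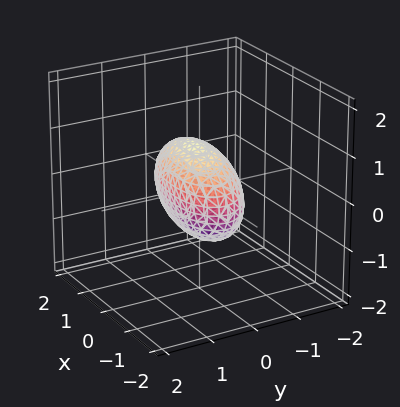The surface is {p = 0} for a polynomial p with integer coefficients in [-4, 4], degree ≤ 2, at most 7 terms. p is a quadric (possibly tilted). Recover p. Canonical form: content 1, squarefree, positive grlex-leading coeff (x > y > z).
1. The degree is 2 — a generic line meets the surface in up to 2 points.
2. From the visible intercepts: the z-axis gridline crossings are at z ∈ {-1, 1}.
3. Putting this together gives p.

x^2 + x*y + 3*y^2 - y*z + 2*z^2 - 2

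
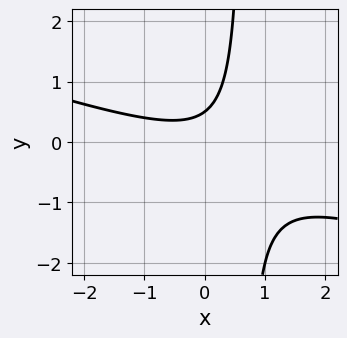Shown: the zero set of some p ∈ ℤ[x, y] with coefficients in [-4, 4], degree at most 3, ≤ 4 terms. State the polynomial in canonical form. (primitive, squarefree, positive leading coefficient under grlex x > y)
1. Degree: the shape is more complex than any degree-1 curve, so deg p = 2.
2. Observable constraints: no x-intercept at any integer in the box.
3. Assembling these constraints gives the stated polynomial.

x^2 + 3*x*y - 2*y + 1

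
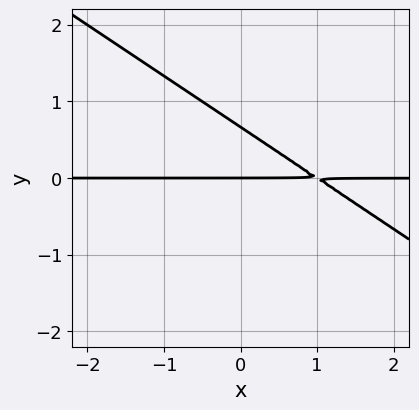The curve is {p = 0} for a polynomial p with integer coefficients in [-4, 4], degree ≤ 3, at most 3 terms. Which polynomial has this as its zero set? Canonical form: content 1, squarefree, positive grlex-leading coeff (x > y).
2*x*y + 3*y^2 - 2*y

The degree is 2 — a generic line meets the curve in up to 2 points.
From the visible intercepts: it crosses the y-axis at the gridline y = 0; every point of the x-axis in the box is on the curve.
Solving for integer coefficients yields p as stated.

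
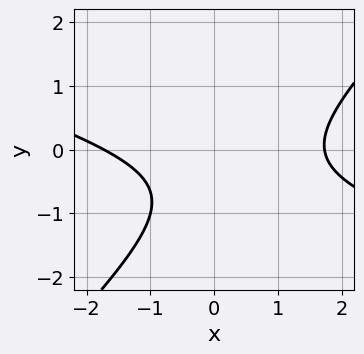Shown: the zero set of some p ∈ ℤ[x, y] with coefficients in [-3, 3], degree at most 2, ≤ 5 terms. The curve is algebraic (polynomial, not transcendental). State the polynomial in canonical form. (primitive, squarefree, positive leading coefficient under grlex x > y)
x^2 + 2*x*y - 3*y^2 - 3*y - 3

First, deg p = 2. The shape is more complex than any degree-1 curve.
Next, from the visible intercepts: it misses every integer gridline on the y-axis.
Finally, these observations pin down the coefficients.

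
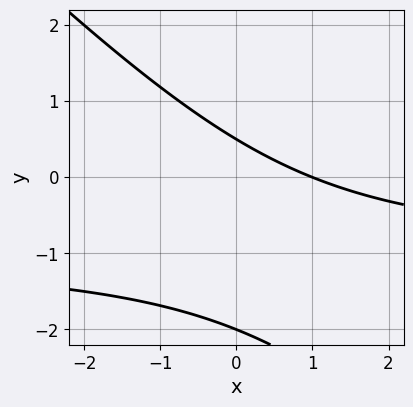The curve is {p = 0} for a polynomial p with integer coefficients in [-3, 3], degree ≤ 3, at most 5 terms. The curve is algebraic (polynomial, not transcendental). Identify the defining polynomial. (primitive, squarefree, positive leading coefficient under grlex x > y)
2*x*y + 2*y^2 + 2*x + 3*y - 2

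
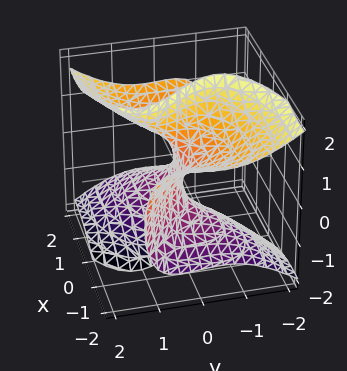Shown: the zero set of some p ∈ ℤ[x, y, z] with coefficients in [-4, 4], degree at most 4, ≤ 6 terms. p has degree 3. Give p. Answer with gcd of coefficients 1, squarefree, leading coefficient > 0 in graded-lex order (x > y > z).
(a) Degree: the shape is more complex than any degree-2 surface, so deg p = 3.
(b) Observable constraints: it meets the y-axis at y = 0 (among the integer gridlines); every point of the z-axis in the box is on the surface; one x-axis crossing is at x = 0.
(c) Solving for integer coefficients yields p as stated.

x^3 - 3*x*z^2 + 3*y^3 - 3*y*z^2 + 3*y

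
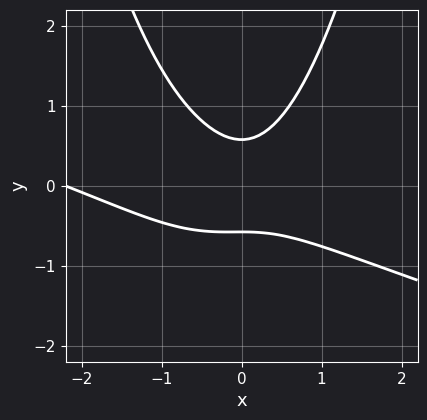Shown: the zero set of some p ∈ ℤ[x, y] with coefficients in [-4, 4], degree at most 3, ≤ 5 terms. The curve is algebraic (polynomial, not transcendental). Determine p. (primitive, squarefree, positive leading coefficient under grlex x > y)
x^3 + 3*x^2*y + 2*x^2 - 3*y^2 + 1

First, the degree is 3 — the shape is more complex than any degree-2 curve.
Next, from the axis intercepts and sections: the curve avoids every integer x-axis point in the box.
Finally, assembling these constraints gives the stated polynomial.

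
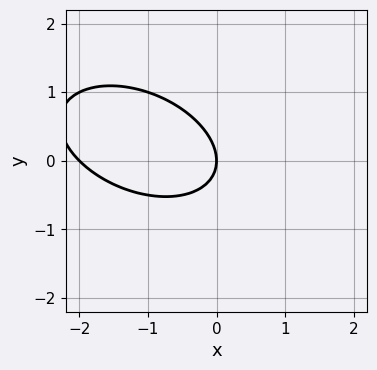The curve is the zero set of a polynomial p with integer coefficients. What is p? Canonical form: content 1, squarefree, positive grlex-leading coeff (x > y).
x^2 + x*y + 2*y^2 + 2*x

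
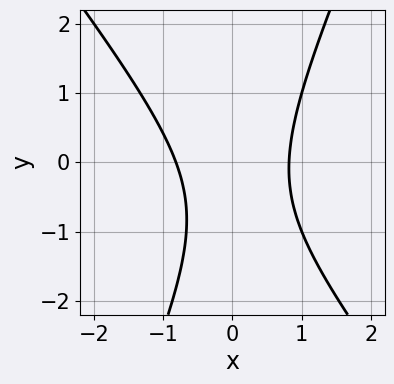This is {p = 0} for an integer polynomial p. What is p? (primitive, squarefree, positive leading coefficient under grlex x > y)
3*x^2 + x*y - y^2 - y - 2

First, the degree is 2 — no degree-1 curve has this shape.
Next, from the axis intercepts and sections: the curve avoids every integer y-axis point in the box.
Finally, putting this together gives p.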